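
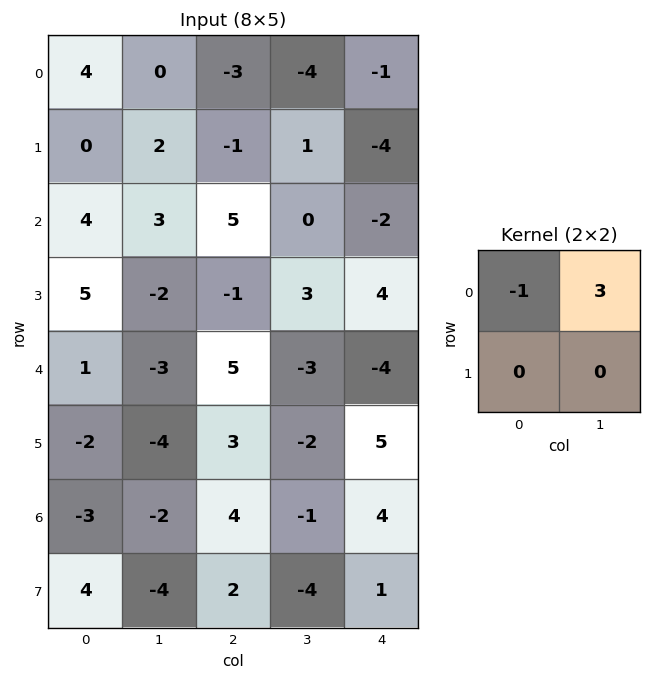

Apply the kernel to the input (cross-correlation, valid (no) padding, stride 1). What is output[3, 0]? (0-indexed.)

-11

The receptive field on the input at this output position is [5 -2 / 1 -3]. Elementwise product with the kernel and sum: 5·-1 + -2·3.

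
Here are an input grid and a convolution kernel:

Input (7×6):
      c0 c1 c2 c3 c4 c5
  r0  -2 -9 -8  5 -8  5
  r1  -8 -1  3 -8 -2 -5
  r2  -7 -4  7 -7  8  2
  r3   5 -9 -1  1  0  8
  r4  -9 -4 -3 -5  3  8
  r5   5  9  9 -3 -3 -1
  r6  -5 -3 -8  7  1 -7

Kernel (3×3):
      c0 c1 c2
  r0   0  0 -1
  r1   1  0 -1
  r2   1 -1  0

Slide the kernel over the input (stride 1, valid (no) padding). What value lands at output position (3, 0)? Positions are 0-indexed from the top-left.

-9

The receptive field on the input at this output position is [5 -9 -1 / -9 -4 -3 / 5 9 9]. Elementwise product with the kernel and sum: -1·-1 + -9·1 + -3·-1 + 5·1 + 9·-1.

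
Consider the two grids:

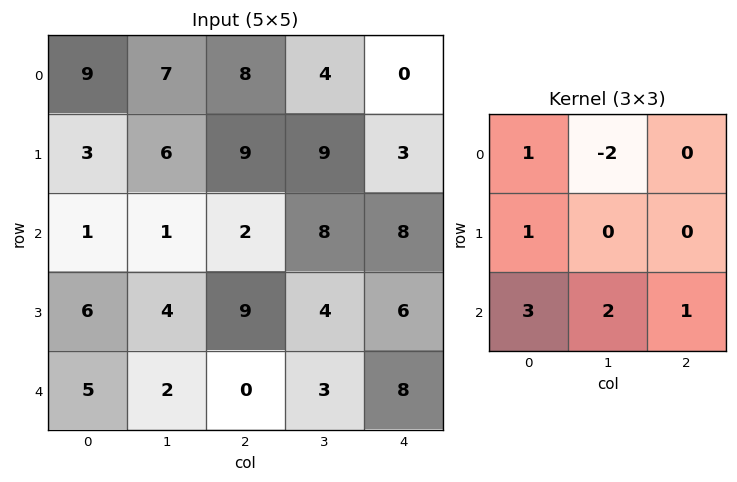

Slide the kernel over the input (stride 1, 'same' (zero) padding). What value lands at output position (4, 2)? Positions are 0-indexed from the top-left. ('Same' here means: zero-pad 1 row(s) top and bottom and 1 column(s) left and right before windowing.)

The receptive field on the zero-padded input at this output position is [4 9 4 / 2 0 3 / 0 0 0]. Elementwise product with the kernel and sum: 4·1 + 9·-2 + 2·1 + 0·3 + 0·2 + 0·1.

-12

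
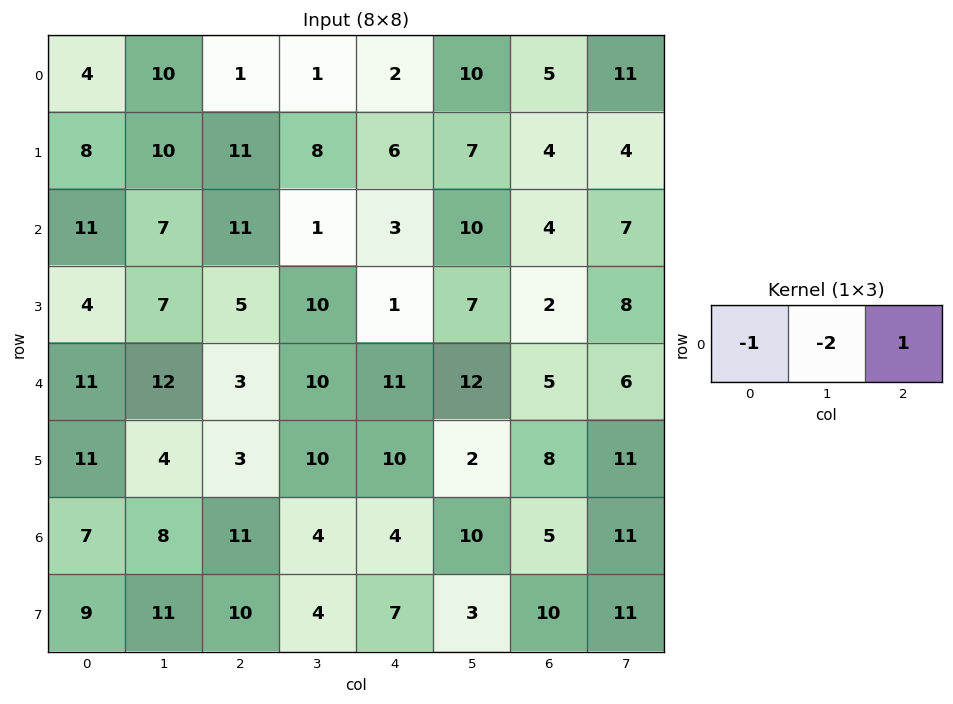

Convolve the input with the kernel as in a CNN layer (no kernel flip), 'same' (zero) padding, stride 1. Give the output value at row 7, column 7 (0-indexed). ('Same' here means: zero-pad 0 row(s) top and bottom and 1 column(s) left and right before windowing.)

-32

The receptive field on the zero-padded input at this output position is [10 11 0]. Elementwise product with the kernel and sum: 10·-1 + 11·-2 + 0·1.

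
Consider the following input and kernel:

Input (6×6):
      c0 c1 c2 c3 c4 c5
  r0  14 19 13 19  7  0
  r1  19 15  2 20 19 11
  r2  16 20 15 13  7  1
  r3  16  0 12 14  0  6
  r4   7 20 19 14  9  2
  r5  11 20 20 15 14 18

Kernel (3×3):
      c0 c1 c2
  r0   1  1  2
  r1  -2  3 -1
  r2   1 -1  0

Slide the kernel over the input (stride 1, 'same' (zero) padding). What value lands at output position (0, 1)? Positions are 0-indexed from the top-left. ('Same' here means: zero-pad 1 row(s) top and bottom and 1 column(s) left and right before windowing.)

The receptive field on the zero-padded input at this output position is [0 0 0 / 14 19 13 / 19 15 2]. Elementwise product with the kernel and sum: 0·1 + 0·1 + 0·2 + 14·-2 + 19·3 + 13·-1 + 19·1 + 15·-1.

20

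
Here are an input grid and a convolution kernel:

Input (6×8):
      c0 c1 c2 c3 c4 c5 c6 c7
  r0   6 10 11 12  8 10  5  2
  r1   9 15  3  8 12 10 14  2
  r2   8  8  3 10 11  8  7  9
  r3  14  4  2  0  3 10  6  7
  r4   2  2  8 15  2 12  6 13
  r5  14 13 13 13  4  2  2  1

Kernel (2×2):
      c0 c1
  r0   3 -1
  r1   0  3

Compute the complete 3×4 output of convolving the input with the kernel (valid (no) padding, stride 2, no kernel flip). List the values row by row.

53 45 44 19
28 -1 55 33
43 48 0 8

Output[0,0]: The receptive field on the input at this output position is [6 10 / 9 15]. Elementwise product with the kernel and sum: 6·3 + 10·-1 + 15·3.
Output[0,1]: The receptive field on the input at this output position is [11 12 / 3 8]. Elementwise product with the kernel and sum: 11·3 + 12·-1 + 8·3.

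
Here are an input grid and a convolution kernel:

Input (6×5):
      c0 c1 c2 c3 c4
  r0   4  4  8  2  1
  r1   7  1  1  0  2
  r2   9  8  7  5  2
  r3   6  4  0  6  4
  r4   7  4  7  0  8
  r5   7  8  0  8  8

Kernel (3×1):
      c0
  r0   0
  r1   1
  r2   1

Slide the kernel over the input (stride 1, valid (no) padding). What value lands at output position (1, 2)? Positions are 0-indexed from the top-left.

The receptive field on the input at this output position is [1 / 7 / 0]. Elementwise product with the kernel and sum: 7·1 + 0·1.

7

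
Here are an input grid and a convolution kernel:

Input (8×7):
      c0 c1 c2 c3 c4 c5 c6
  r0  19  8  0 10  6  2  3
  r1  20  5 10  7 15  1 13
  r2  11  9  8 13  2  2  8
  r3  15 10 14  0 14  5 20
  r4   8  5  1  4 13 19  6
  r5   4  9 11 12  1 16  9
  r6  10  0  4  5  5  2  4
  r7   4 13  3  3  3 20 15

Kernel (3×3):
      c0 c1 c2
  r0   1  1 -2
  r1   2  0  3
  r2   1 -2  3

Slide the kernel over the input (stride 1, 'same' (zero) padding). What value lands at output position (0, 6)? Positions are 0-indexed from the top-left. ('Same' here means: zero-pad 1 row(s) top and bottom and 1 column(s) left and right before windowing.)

-21

The receptive field on the zero-padded input at this output position is [0 0 0 / 2 3 0 / 1 13 0]. Elementwise product with the kernel and sum: 0·1 + 0·1 + 0·-2 + 2·2 + 0·3 + 1·1 + 13·-2 + 0·3.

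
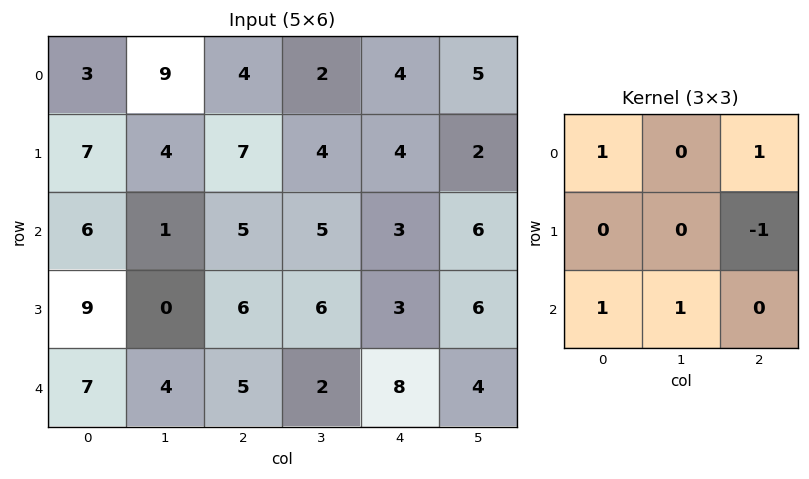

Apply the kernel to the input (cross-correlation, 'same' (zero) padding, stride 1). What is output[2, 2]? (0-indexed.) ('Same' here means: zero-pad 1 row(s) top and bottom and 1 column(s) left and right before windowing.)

9

The receptive field on the zero-padded input at this output position is [4 7 4 / 1 5 5 / 0 6 6]. Elementwise product with the kernel and sum: 4·1 + 4·1 + 5·-1 + 0·1 + 6·1.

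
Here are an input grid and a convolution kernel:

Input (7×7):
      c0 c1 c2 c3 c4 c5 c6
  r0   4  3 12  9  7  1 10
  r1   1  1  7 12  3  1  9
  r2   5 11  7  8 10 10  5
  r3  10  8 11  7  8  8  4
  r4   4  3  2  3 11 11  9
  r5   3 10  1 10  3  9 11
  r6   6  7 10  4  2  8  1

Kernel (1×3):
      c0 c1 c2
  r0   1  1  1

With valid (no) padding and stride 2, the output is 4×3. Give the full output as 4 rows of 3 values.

Output[0,0]: The receptive field on the input at this output position is [4 3 12]. Elementwise product with the kernel and sum: 4·1 + 3·1 + 12·1.

19 28 18
23 25 25
9 16 31
23 16 11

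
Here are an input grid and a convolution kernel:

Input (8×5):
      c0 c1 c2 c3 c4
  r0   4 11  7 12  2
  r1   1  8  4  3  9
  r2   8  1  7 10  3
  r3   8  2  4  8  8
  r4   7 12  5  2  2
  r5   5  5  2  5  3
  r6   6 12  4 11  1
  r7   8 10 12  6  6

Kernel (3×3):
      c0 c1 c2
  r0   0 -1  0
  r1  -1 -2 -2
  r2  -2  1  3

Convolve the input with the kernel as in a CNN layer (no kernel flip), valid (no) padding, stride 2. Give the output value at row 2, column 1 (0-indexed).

-14

The receptive field on the input at this output position is [5 2 2 / 2 5 3 / 4 11 1]. Elementwise product with the kernel and sum: 2·-1 + 2·-1 + 5·-2 + 3·-2 + 4·-2 + 11·1 + 1·3.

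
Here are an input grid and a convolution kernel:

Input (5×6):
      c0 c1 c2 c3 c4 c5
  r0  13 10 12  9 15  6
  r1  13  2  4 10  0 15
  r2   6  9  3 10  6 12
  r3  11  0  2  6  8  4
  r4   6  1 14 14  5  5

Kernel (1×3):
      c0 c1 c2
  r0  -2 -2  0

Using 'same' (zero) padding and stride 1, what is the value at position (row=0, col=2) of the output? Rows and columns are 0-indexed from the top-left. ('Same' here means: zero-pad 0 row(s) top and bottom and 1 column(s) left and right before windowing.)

-44

The receptive field on the zero-padded input at this output position is [10 12 9]. Elementwise product with the kernel and sum: 10·-2 + 12·-2.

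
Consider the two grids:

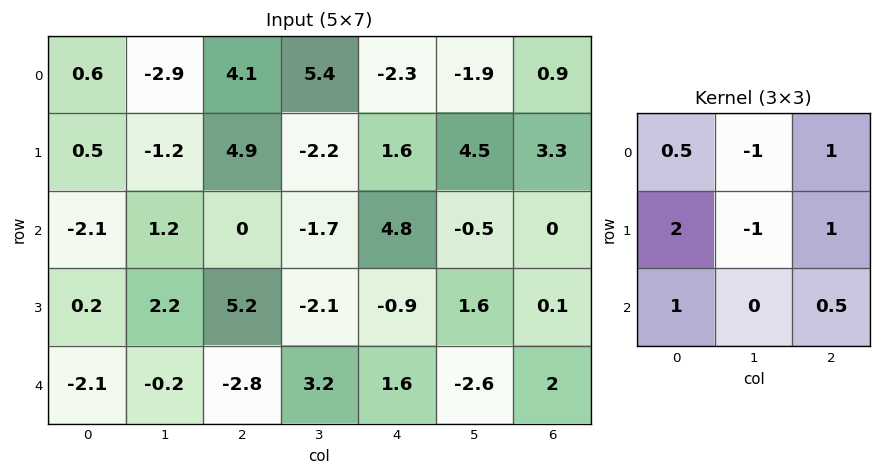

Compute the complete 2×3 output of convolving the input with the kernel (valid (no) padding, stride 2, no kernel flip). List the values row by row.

Output[0,0]: The receptive field on the input at this output position is [0.6 -2.9 4.1 / 0.5 -1.2 4.9 / -2.1 1.2 0]. Elementwise product with the kernel and sum: 0.6·0.5 + -2.9·-1 + 4.1·1 + 0.5·2 + -1.2·-1 + 4.9·1 + -2.1·1 + 0·0.5.
Output[0,1]: The receptive field on the input at this output position is [4.1 5.4 -2.3 / 4.9 -2.2 1.6 / 0 -1.7 4.8]. Elementwise product with the kernel and sum: 4.1·0.5 + 5.4·-1 + -2.3·1 + 4.9·2 + -2.2·-1 + 1.6·1 + 0·1 + 4.8·0.5.

12.3 10.35 8.45
-2.35 16.1 2.2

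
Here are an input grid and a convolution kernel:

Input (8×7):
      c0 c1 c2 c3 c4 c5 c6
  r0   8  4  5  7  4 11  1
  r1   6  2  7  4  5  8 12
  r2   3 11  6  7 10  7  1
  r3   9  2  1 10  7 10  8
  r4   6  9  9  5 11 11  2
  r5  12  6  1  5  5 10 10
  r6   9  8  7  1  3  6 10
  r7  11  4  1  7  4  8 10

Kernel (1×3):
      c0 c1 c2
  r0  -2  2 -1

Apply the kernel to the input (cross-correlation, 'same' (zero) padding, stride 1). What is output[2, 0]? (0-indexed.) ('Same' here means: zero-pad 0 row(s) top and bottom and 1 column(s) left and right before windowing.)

The receptive field on the zero-padded input at this output position is [0 3 11]. Elementwise product with the kernel and sum: 0·-2 + 3·2 + 11·-1.

-5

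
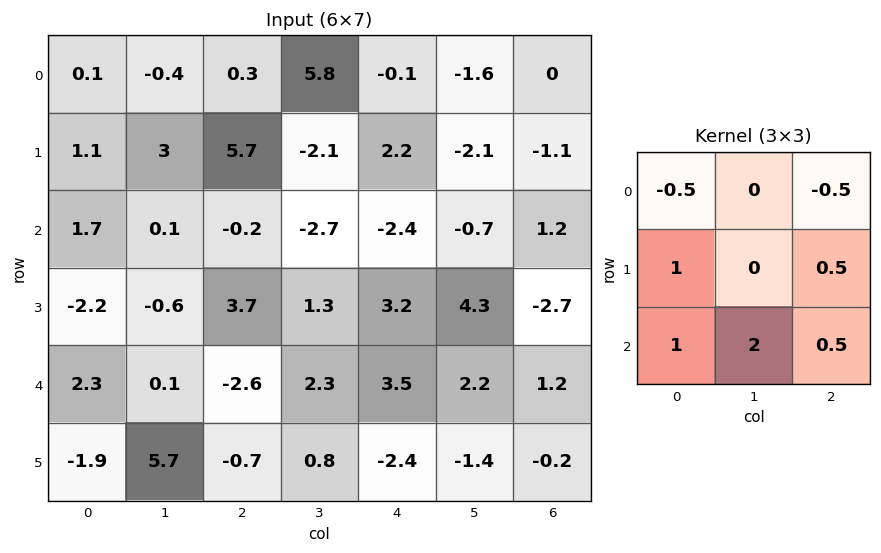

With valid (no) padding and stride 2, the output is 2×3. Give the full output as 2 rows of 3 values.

5.55 -0.1 -1.5
0.1 10.35 10.95

Output[0,0]: The receptive field on the input at this output position is [0.1 -0.4 0.3 / 1.1 3 5.7 / 1.7 0.1 -0.2]. Elementwise product with the kernel and sum: 0.1·-0.5 + 0.3·-0.5 + 1.1·1 + 5.7·0.5 + 1.7·1 + 0.1·2 + -0.2·0.5.
Output[0,1]: The receptive field on the input at this output position is [0.3 5.8 -0.1 / 5.7 -2.1 2.2 / -0.2 -2.7 -2.4]. Elementwise product with the kernel and sum: 0.3·-0.5 + -0.1·-0.5 + 5.7·1 + 2.2·0.5 + -0.2·1 + -2.7·2 + -2.4·0.5.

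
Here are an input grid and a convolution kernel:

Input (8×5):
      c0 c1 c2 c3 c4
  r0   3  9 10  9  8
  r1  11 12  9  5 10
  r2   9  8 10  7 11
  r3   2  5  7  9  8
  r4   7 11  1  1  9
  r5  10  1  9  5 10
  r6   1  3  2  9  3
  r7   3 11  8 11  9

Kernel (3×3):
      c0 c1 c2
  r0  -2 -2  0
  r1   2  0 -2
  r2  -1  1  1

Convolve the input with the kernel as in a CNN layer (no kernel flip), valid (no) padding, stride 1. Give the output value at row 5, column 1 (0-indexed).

The receptive field on the input at this output position is [1 9 5 / 3 2 9 / 11 8 11]. Elementwise product with the kernel and sum: 1·-2 + 9·-2 + 3·2 + 9·-2 + 11·-1 + 8·1 + 11·1.

-24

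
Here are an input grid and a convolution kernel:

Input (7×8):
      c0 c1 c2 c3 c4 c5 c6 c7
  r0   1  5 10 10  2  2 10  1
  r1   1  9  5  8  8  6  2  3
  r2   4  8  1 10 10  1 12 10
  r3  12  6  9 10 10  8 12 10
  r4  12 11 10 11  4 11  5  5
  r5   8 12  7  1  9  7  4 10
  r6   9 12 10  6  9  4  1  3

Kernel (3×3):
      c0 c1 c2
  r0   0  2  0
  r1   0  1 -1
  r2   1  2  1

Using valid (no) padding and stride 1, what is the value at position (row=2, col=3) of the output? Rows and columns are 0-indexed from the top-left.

The receptive field on the input at this output position is [10 10 1 / 10 10 8 / 11 4 11]. Elementwise product with the kernel and sum: 10·2 + 10·1 + 8·-1 + 11·1 + 4·2 + 11·1.

52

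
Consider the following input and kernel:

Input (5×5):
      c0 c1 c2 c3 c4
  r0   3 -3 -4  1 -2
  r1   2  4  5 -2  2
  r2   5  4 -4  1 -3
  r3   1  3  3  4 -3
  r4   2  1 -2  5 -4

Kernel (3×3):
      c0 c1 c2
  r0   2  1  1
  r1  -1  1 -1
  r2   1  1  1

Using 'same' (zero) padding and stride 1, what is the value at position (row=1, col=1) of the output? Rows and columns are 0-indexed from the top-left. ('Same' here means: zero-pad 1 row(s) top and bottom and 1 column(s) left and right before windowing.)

1

The receptive field on the zero-padded input at this output position is [3 -3 -4 / 2 4 5 / 5 4 -4]. Elementwise product with the kernel and sum: 3·2 + -3·1 + -4·1 + 2·-1 + 4·1 + 5·-1 + 5·1 + 4·1 + -4·1.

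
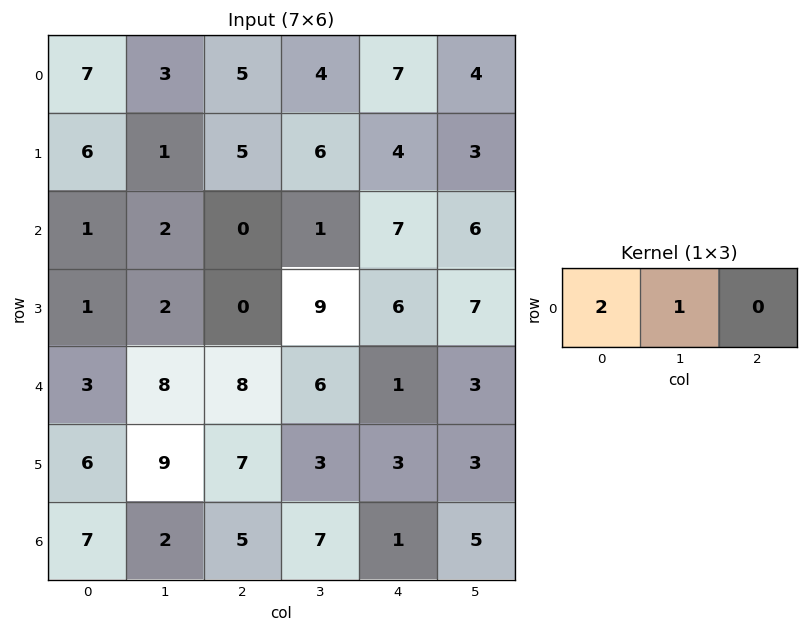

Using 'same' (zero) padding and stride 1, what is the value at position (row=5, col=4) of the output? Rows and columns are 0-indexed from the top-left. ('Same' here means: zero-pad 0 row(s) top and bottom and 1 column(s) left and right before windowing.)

The receptive field on the zero-padded input at this output position is [3 3 3]. Elementwise product with the kernel and sum: 3·2 + 3·1.

9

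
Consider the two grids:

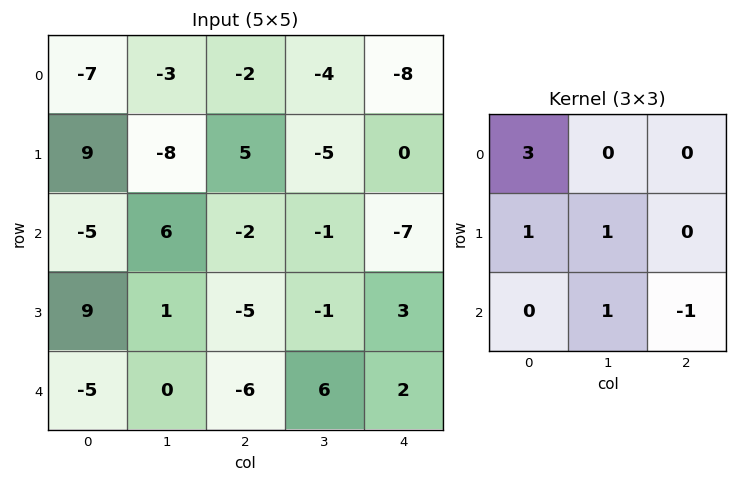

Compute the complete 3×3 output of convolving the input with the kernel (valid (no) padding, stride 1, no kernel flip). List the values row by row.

-12 -13 0
34 -24 8
1 2 -8

Output[0,0]: The receptive field on the input at this output position is [-7 -3 -2 / 9 -8 5 / -5 6 -2]. Elementwise product with the kernel and sum: -7·3 + 9·1 + -8·1 + 6·1 + -2·-1.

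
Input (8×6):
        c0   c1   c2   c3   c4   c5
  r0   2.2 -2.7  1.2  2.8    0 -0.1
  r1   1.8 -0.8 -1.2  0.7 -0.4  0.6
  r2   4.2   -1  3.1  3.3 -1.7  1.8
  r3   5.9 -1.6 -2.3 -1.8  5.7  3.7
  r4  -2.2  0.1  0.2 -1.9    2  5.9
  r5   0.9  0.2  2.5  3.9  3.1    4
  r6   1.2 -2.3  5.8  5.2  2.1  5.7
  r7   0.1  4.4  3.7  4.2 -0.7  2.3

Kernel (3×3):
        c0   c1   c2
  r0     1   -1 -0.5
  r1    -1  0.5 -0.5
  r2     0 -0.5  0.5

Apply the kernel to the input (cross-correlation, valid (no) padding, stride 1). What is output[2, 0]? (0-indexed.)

The receptive field on the input at this output position is [4.2 -1 3.1 / 5.9 -1.6 -2.3 / -2.2 0.1 0.2]. Elementwise product with the kernel and sum: 4.2·1 + -1·-1 + 3.1·-0.5 + 5.9·-1 + -1.6·0.5 + -2.3·-0.5 + 0.1·-0.5 + 0.2·0.5.

-1.85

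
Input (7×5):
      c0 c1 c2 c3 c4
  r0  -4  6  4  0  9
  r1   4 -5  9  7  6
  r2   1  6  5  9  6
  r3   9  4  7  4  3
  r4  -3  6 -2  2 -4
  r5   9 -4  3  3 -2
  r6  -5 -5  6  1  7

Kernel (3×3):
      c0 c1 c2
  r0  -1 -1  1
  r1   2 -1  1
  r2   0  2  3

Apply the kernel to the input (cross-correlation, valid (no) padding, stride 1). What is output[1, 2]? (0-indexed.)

The receptive field on the input at this output position is [9 7 6 / 5 9 6 / 7 4 3]. Elementwise product with the kernel and sum: 9·-1 + 7·-1 + 6·1 + 5·2 + 9·-1 + 6·1 + 4·2 + 3·3.

14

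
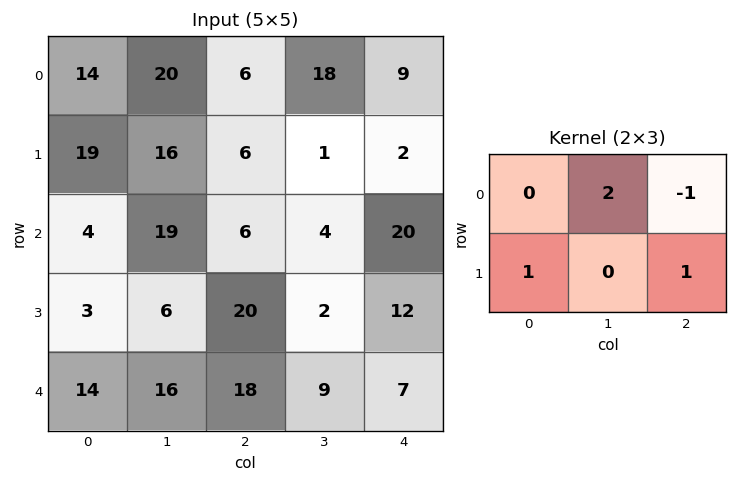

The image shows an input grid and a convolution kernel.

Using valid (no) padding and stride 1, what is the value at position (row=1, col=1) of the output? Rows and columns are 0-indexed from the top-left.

The receptive field on the input at this output position is [16 6 1 / 19 6 4]. Elementwise product with the kernel and sum: 6·2 + 1·-1 + 19·1 + 4·1.

34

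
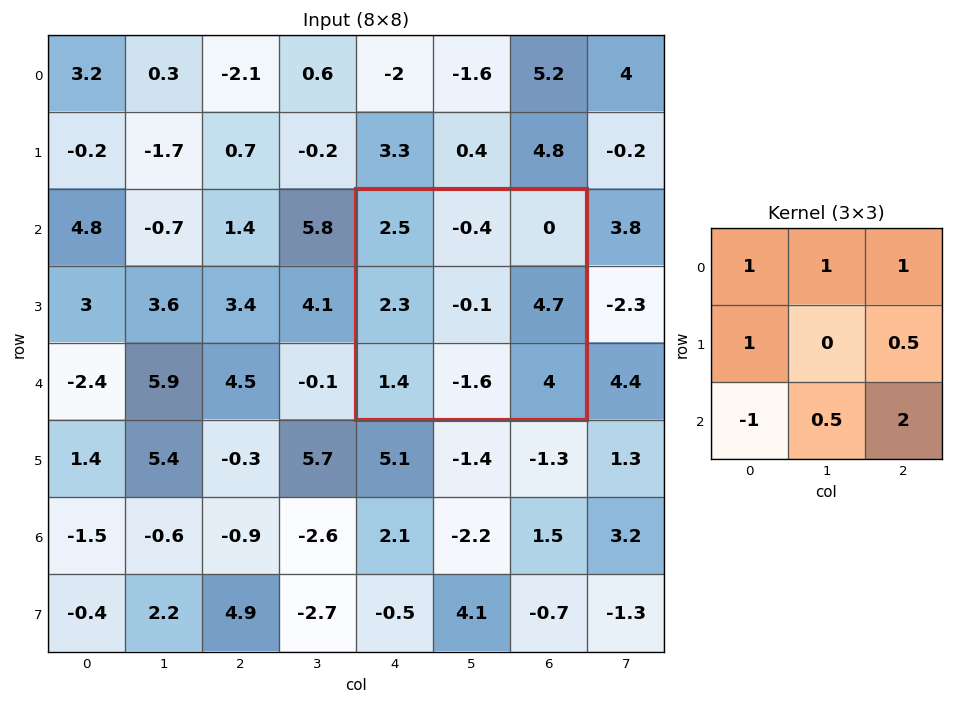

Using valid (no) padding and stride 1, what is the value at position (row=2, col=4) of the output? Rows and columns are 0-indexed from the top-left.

The receptive field on the input at this output position is [2.5 -0.4 0 / 2.3 -0.1 4.7 / 1.4 -1.6 4]. Elementwise product with the kernel and sum: 2.5·1 + -0.4·1 + 0·1 + 2.3·1 + 4.7·0.5 + 1.4·-1 + -1.6·0.5 + 4·2.

12.55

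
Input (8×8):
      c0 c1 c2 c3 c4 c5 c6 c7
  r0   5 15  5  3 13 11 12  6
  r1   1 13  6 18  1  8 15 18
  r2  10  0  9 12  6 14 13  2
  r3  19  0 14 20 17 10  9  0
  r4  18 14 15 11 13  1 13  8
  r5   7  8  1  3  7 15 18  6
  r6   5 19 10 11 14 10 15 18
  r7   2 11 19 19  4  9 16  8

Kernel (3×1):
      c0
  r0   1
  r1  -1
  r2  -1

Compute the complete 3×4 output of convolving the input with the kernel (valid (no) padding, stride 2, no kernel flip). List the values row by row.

-6 -10 6 -16
-27 -20 -24 -9
6 4 -8 -20

Output[0,0]: The receptive field on the input at this output position is [5 / 1 / 10]. Elementwise product with the kernel and sum: 5·1 + 1·-1 + 10·-1.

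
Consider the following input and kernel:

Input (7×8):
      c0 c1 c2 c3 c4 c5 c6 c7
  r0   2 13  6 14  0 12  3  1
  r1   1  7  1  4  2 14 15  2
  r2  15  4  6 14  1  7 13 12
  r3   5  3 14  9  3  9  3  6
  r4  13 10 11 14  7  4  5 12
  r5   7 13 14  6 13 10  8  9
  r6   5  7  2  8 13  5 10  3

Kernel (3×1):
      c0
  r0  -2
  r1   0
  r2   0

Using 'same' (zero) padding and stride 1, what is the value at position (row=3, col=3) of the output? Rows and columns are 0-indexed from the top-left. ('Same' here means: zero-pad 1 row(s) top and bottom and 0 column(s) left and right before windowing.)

-28

The receptive field on the zero-padded input at this output position is [14 / 9 / 14]. Elementwise product with the kernel and sum: 14·-2.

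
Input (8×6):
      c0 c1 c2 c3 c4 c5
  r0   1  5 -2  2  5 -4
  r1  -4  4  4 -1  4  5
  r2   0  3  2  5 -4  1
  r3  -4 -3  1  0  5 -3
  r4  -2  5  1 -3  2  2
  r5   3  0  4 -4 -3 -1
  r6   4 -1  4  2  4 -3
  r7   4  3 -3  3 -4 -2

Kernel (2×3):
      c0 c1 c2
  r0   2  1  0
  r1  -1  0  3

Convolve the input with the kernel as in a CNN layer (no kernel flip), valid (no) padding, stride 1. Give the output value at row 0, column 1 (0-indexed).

The receptive field on the input at this output position is [5 -2 2 / 4 4 -1]. Elementwise product with the kernel and sum: 5·2 + -2·1 + 4·-1 + -1·3.

1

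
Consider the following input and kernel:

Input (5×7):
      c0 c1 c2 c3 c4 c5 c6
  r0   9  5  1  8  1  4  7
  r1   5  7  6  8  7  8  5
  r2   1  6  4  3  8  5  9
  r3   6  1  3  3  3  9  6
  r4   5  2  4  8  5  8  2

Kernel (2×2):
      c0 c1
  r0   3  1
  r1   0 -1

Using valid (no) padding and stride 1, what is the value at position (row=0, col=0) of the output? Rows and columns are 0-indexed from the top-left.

The receptive field on the input at this output position is [9 5 / 5 7]. Elementwise product with the kernel and sum: 9·3 + 5·1 + 7·-1.

25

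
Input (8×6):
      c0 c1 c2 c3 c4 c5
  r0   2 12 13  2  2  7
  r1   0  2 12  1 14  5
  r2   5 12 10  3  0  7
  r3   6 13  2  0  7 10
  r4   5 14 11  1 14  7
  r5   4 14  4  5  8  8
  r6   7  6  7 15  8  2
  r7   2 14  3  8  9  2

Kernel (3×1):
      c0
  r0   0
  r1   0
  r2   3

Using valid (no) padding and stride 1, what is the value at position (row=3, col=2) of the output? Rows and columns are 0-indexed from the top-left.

The receptive field on the input at this output position is [2 / 11 / 4]. Elementwise product with the kernel and sum: 4·3.

12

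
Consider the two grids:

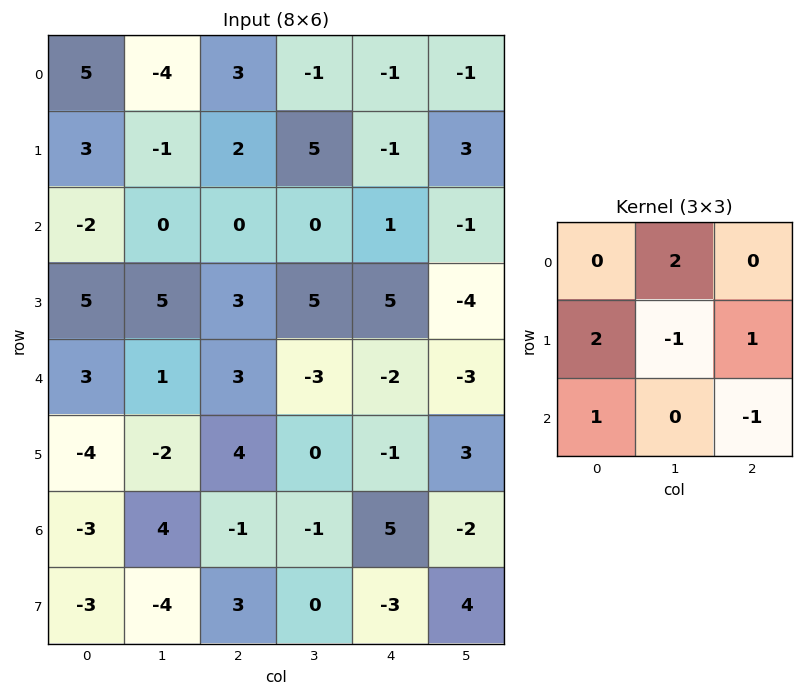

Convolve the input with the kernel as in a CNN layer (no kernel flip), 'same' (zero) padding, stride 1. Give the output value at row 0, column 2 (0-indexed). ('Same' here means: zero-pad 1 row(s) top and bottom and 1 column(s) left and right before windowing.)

The receptive field on the zero-padded input at this output position is [0 0 0 / -4 3 -1 / -1 2 5]. Elementwise product with the kernel and sum: 0·2 + -4·2 + 3·-1 + -1·1 + -1·1 + 5·-1.

-18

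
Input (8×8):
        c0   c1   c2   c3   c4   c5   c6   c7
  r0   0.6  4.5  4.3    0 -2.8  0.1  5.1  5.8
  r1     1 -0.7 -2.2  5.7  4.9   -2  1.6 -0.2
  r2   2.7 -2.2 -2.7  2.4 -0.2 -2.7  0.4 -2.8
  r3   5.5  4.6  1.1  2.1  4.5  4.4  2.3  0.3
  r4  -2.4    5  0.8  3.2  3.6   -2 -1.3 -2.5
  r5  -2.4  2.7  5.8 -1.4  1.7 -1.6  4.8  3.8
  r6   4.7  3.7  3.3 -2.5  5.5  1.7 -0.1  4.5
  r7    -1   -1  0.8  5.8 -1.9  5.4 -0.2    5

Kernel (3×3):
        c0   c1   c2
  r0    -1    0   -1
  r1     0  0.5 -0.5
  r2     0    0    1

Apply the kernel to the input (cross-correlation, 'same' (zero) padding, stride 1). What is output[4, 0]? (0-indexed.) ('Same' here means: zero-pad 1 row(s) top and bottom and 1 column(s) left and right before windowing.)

The receptive field on the zero-padded input at this output position is [0 5.5 4.6 / 0 -2.4 5 / 0 -2.4 2.7]. Elementwise product with the kernel and sum: 0·-1 + 4.6·-1 + -2.4·0.5 + 5·-0.5 + 2.7·1.

-5.6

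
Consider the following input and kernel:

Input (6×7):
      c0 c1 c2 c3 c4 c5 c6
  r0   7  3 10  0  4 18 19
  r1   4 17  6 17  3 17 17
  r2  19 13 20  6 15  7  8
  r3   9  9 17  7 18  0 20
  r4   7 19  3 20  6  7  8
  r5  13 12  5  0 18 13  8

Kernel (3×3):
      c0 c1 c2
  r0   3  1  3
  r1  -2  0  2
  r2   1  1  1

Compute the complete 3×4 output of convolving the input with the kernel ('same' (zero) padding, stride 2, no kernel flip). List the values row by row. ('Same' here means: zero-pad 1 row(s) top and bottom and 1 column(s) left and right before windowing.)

27 34 73 -2
99 127 132 74
99 84 44 27

Output[0,0]: The receptive field on the zero-padded input at this output position is [0 0 0 / 0 7 3 / 0 4 17]. Elementwise product with the kernel and sum: 0·3 + 0·1 + 0·3 + 0·-2 + 3·2 + 0·1 + 4·1 + 17·1.
Output[0,1]: The receptive field on the zero-padded input at this output position is [0 0 0 / 3 10 0 / 17 6 17]. Elementwise product with the kernel and sum: 0·3 + 0·1 + 0·3 + 3·-2 + 0·2 + 17·1 + 6·1 + 17·1.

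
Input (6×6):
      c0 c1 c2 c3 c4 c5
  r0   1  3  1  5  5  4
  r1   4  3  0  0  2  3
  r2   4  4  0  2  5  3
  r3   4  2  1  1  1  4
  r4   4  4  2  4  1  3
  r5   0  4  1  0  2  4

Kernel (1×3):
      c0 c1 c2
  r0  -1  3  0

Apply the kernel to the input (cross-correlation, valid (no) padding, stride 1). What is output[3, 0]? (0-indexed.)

2

The receptive field on the input at this output position is [4 2 1]. Elementwise product with the kernel and sum: 4·-1 + 2·3.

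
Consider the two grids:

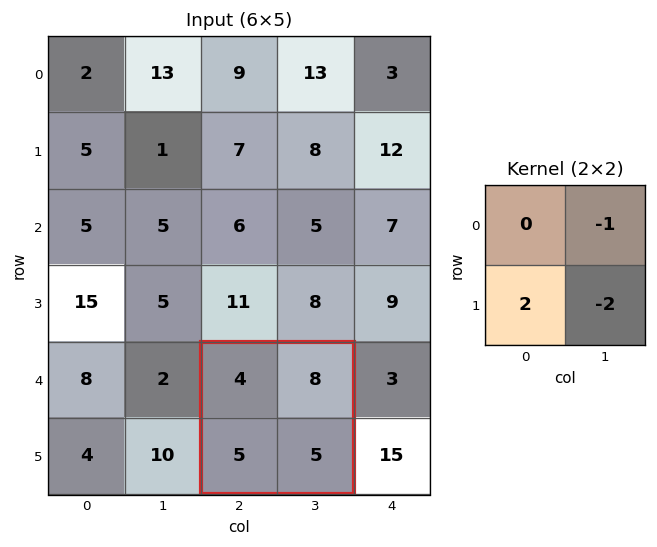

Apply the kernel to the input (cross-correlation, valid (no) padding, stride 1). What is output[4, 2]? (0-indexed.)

-8

The receptive field on the input at this output position is [4 8 / 5 5]. Elementwise product with the kernel and sum: 8·-1 + 5·2 + 5·-2.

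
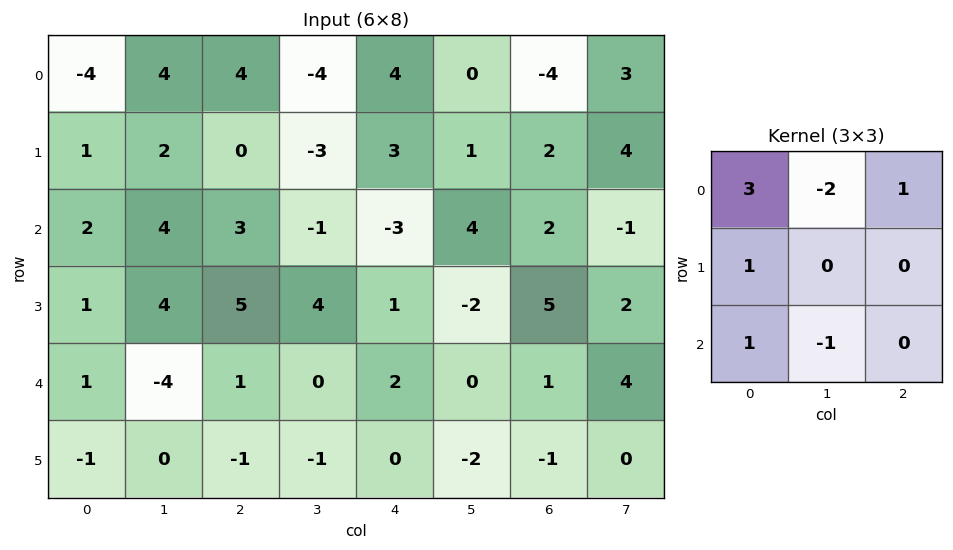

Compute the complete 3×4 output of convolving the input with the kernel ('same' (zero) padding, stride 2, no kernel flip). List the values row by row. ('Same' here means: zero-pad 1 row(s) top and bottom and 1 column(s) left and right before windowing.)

-1 6 -10 -1
-1 6 -12 0
3 3 7 -15

Output[0,0]: The receptive field on the zero-padded input at this output position is [0 0 0 / 0 -4 4 / 0 1 2]. Elementwise product with the kernel and sum: 0·3 + 0·-2 + 0·1 + 0·1 + 0·1 + 1·-1.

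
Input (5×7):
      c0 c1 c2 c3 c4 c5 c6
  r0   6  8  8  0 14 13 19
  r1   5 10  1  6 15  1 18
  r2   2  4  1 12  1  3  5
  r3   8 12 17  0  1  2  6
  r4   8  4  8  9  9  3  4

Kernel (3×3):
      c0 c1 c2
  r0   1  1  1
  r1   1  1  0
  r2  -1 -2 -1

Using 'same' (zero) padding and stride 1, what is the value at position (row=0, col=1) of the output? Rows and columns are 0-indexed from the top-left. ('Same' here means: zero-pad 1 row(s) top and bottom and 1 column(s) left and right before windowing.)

-12

The receptive field on the zero-padded input at this output position is [0 0 0 / 6 8 8 / 5 10 1]. Elementwise product with the kernel and sum: 0·1 + 0·1 + 0·1 + 6·1 + 8·1 + 5·-1 + 10·-2 + 1·-1.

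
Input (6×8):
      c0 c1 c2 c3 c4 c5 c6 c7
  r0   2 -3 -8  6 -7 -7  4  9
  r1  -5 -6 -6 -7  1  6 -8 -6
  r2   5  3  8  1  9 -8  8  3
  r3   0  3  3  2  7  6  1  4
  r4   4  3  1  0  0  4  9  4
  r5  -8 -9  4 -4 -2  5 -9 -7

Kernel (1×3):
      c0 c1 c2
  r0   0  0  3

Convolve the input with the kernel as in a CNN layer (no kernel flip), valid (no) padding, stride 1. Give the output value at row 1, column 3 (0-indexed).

18

The receptive field on the input at this output position is [-7 1 6]. Elementwise product with the kernel and sum: 6·3.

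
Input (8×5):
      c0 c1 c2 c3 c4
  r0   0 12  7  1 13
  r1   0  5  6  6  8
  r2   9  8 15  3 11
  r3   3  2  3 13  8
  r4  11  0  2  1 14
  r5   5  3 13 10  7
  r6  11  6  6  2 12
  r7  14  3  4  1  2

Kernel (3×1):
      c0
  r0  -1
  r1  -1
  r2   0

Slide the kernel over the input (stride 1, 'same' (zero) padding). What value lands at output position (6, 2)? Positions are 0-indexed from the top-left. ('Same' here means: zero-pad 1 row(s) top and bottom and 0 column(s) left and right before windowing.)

The receptive field on the zero-padded input at this output position is [13 / 6 / 4]. Elementwise product with the kernel and sum: 13·-1 + 6·-1.

-19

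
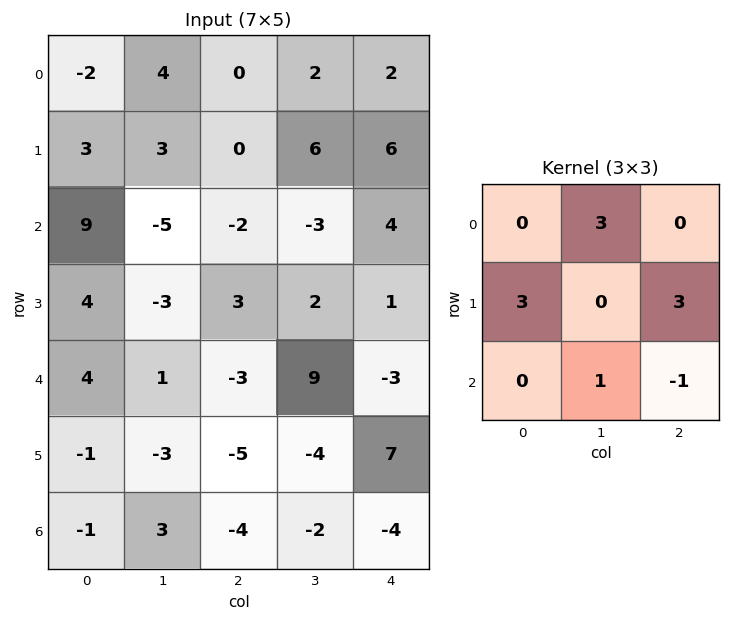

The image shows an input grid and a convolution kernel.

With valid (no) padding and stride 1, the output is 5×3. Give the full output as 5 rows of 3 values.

18 28 17
24 -23 25
10 -21 15
-4 38 -23
-8 -32 35

Output[0,0]: The receptive field on the input at this output position is [-2 4 0 / 3 3 0 / 9 -5 -2]. Elementwise product with the kernel and sum: 4·3 + 3·3 + 0·3 + -5·1 + -2·-1.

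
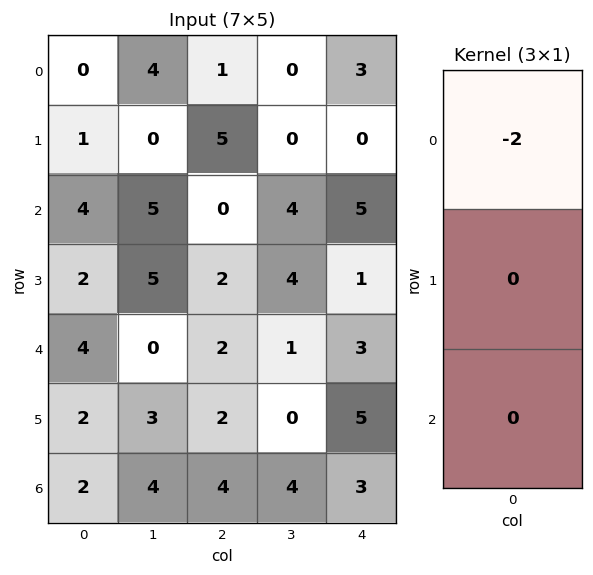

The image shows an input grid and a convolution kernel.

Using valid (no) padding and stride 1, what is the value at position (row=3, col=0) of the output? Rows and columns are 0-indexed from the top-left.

The receptive field on the input at this output position is [2 / 4 / 2]. Elementwise product with the kernel and sum: 2·-2.

-4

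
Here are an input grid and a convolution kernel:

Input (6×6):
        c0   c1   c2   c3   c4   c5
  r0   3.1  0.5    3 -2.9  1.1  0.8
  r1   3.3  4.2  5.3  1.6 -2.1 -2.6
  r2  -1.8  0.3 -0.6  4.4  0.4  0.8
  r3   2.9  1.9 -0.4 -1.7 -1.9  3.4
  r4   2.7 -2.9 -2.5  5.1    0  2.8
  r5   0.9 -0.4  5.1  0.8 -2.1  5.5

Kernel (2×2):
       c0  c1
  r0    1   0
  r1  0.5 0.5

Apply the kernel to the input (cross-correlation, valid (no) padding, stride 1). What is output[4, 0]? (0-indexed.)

2.95

The receptive field on the input at this output position is [2.7 -2.9 / 0.9 -0.4]. Elementwise product with the kernel and sum: 2.7·1 + 0.9·0.5 + -0.4·0.5.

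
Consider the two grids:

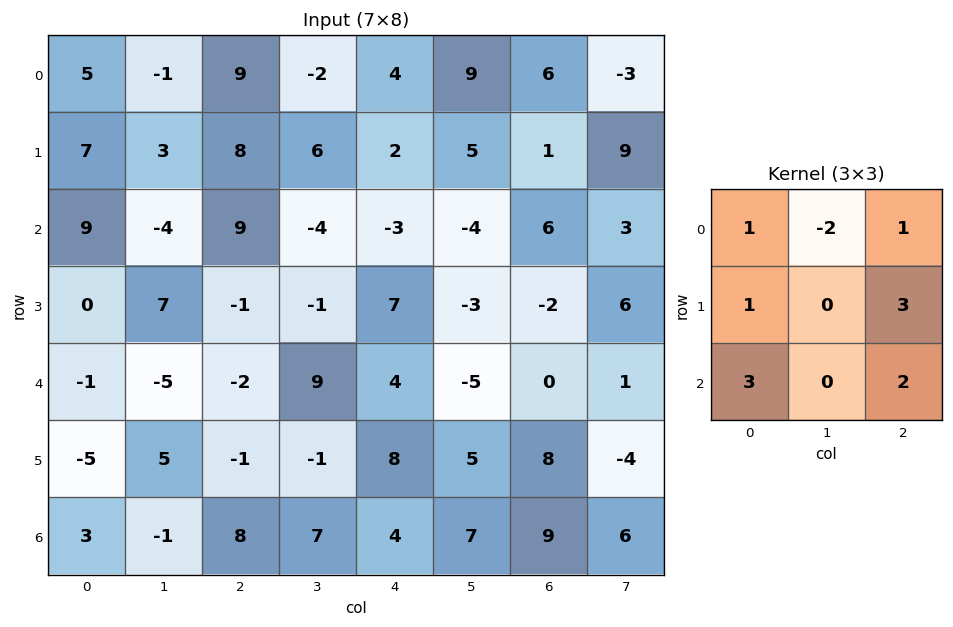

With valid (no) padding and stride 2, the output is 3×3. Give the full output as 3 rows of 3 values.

92 52 0
16 36 24
24 39 76

Output[0,0]: The receptive field on the input at this output position is [5 -1 9 / 7 3 8 / 9 -4 9]. Elementwise product with the kernel and sum: 5·1 + -1·-2 + 9·1 + 7·1 + 8·3 + 9·3 + 9·2.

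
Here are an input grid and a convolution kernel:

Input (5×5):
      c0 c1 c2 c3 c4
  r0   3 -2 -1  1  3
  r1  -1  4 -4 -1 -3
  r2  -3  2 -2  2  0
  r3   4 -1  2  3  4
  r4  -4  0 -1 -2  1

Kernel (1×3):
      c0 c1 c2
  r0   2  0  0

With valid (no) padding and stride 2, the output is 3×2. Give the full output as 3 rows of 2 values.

Output[0,0]: The receptive field on the input at this output position is [3 -2 -1]. Elementwise product with the kernel and sum: 3·2.
Output[0,1]: The receptive field on the input at this output position is [-1 1 3]. Elementwise product with the kernel and sum: -1·2.

6 -2
-6 -4
-8 -2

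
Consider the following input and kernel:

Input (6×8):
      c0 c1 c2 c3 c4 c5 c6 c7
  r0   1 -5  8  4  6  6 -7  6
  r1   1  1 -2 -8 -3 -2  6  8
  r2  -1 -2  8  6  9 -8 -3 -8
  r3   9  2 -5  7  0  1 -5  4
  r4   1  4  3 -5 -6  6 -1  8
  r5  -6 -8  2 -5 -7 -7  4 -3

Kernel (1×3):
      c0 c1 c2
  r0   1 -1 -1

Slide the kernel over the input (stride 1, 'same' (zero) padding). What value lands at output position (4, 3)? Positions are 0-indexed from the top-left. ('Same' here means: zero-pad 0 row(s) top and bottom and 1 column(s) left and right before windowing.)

14

The receptive field on the zero-padded input at this output position is [3 -5 -6]. Elementwise product with the kernel and sum: 3·1 + -5·-1 + -6·-1.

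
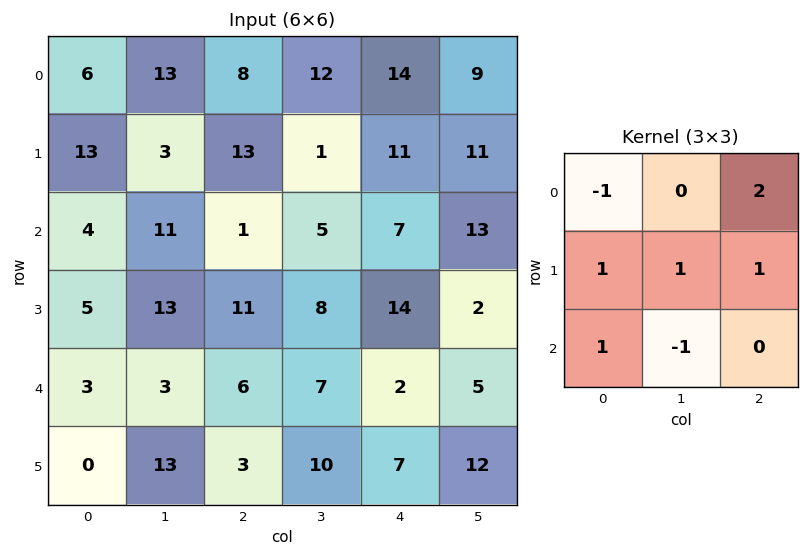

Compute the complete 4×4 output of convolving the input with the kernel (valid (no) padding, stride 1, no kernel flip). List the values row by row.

Output[0,0]: The receptive field on the input at this output position is [6 13 8 / 13 3 13 / 4 11 1]. Elementwise product with the kernel and sum: 6·-1 + 8·2 + 13·1 + 3·1 + 13·1 + 4·1 + 11·-1.
Output[0,1]: The receptive field on the input at this output position is [13 8 12 / 3 13 1 / 11 1 5]. Elementwise product with the kernel and sum: 13·-1 + 12·2 + 3·1 + 13·1 + 1·1 + 11·1 + 1·-1.

32 38 41 27
21 18 25 40
27 28 45 50
16 29 25 13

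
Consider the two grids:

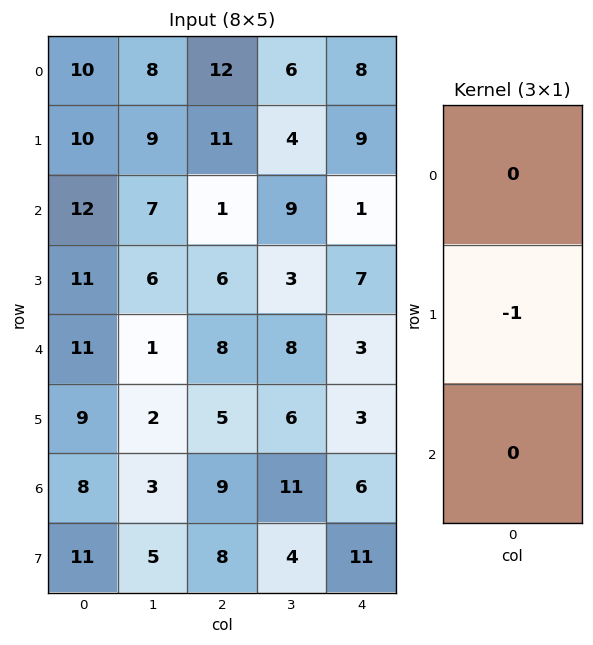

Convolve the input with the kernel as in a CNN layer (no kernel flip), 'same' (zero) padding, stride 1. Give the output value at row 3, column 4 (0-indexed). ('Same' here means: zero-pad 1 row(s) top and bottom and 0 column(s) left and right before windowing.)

-7

The receptive field on the zero-padded input at this output position is [1 / 7 / 3]. Elementwise product with the kernel and sum: 7·-1.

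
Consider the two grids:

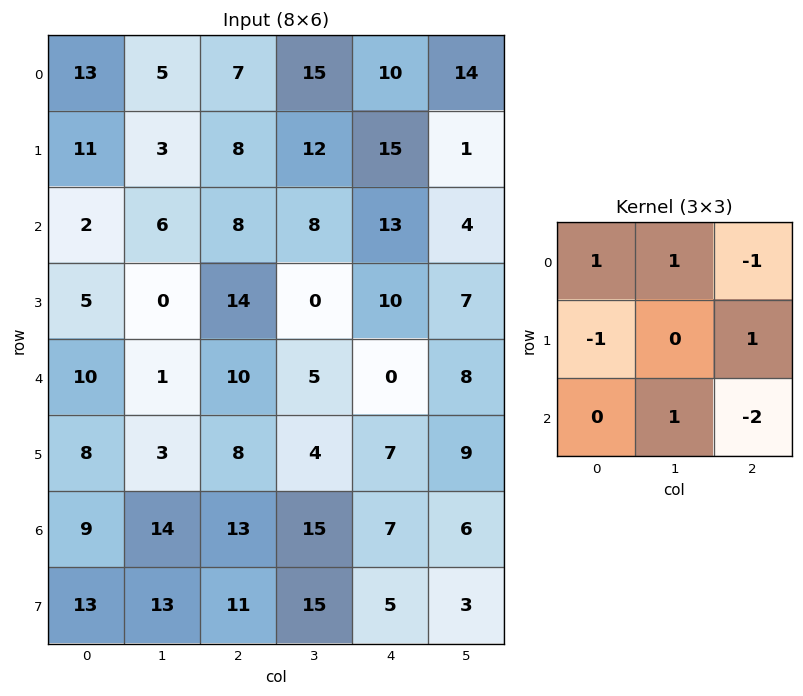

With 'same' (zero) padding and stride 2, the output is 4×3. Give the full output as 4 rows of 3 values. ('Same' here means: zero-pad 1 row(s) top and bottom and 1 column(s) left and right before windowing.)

Output[0,0]: The receptive field on the zero-padded input at this output position is [0 0 0 / 0 13 5 / 0 11 3]. Elementwise product with the kernel and sum: 0·1 + 0·1 + 0·-1 + 0·-1 + 5·1 + 11·1 + 3·-2.
Output[0,1]: The receptive field on the zero-padded input at this output position is [0 0 0 / 5 7 15 / 3 8 12]. Elementwise product with the kernel and sum: 0·1 + 0·1 + 0·-1 + 5·-1 + 15·1 + 8·1 + 12·-2.

10 -6 12
19 15 18
8 18 -5
6 -11 -8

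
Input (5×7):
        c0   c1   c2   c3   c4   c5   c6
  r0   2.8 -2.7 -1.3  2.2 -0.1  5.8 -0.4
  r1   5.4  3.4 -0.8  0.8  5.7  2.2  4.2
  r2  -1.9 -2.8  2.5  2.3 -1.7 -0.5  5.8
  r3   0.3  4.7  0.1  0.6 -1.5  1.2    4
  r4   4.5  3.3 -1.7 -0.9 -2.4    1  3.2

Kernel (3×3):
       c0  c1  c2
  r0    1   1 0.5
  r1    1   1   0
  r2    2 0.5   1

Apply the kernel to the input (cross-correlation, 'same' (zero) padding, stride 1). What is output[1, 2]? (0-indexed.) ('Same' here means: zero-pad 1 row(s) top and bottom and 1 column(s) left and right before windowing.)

-2.35

The receptive field on the zero-padded input at this output position is [-2.7 -1.3 2.2 / 3.4 -0.8 0.8 / -2.8 2.5 2.3]. Elementwise product with the kernel and sum: -2.7·1 + -1.3·1 + 2.2·0.5 + 3.4·1 + -0.8·1 + -2.8·2 + 2.5·0.5 + 2.3·1.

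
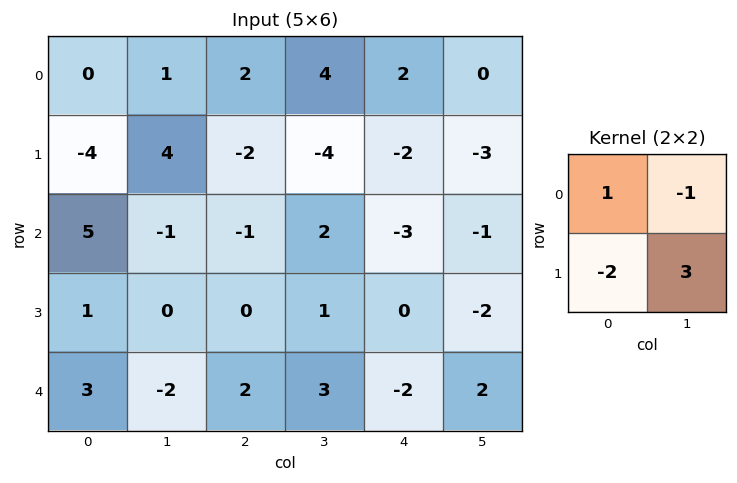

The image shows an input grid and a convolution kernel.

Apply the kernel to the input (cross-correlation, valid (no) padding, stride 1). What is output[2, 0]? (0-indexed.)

4

The receptive field on the input at this output position is [5 -1 / 1 0]. Elementwise product with the kernel and sum: 5·1 + -1·-1 + 1·-2 + 0·3.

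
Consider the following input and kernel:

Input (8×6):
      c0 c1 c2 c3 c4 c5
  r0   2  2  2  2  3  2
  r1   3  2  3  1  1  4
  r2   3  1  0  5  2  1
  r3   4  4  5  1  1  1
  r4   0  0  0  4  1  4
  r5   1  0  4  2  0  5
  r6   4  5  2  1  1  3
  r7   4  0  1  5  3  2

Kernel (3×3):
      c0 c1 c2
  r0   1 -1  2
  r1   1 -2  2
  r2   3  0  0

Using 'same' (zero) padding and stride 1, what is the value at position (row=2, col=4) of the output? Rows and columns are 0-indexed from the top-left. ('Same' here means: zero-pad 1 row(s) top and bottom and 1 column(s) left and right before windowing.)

14

The receptive field on the zero-padded input at this output position is [1 1 4 / 5 2 1 / 1 1 1]. Elementwise product with the kernel and sum: 1·1 + 1·-1 + 4·2 + 5·1 + 2·-2 + 1·2 + 1·3.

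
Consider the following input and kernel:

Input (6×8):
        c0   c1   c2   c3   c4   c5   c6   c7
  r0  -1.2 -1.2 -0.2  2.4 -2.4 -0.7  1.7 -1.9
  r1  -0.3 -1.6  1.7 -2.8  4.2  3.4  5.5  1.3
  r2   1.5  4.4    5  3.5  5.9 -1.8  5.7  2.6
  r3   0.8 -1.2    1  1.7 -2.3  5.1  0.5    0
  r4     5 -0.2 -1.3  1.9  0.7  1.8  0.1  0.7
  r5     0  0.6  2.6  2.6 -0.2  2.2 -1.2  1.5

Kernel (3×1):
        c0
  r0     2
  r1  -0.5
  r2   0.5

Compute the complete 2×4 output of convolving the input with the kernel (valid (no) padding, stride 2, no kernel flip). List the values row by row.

-1.5 1.25 -3.95 3.5
5.1 8.85 13.3 11.2

Output[0,0]: The receptive field on the input at this output position is [-1.2 / -0.3 / 1.5]. Elementwise product with the kernel and sum: -1.2·2 + -0.3·-0.5 + 1.5·0.5.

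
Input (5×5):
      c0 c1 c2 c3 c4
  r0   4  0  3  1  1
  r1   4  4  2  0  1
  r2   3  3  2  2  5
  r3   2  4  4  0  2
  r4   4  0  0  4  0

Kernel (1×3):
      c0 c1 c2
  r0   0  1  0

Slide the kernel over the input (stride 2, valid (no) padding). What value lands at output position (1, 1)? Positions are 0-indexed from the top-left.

The receptive field on the input at this output position is [2 2 5]. Elementwise product with the kernel and sum: 2·1.

2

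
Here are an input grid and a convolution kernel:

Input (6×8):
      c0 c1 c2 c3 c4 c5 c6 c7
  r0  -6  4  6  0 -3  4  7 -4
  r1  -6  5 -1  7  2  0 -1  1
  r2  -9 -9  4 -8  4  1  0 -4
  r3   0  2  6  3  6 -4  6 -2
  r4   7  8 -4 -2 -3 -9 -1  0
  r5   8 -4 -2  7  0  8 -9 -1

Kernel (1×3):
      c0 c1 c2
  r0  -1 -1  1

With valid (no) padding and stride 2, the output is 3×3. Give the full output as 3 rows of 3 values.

8 -9 6
22 8 -5
-19 3 11

Output[0,0]: The receptive field on the input at this output position is [-6 4 6]. Elementwise product with the kernel and sum: -6·-1 + 4·-1 + 6·1.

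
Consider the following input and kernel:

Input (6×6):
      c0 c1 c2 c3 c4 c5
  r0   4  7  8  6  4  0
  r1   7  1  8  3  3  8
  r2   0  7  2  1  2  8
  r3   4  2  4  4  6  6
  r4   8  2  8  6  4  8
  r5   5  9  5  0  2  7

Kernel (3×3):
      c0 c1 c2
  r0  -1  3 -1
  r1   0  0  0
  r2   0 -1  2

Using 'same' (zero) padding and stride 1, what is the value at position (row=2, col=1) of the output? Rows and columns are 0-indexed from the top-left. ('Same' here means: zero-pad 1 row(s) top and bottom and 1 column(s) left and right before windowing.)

The receptive field on the zero-padded input at this output position is [7 1 8 / 0 7 2 / 4 2 4]. Elementwise product with the kernel and sum: 7·-1 + 1·3 + 8·-1 + 2·-1 + 4·2.

-6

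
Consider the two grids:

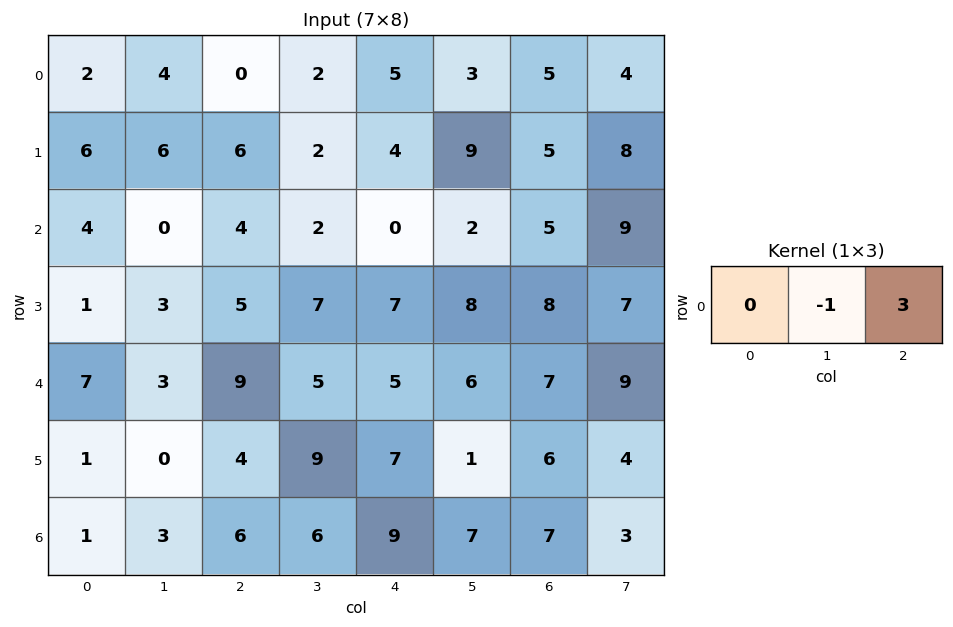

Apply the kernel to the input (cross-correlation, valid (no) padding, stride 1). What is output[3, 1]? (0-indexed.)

The receptive field on the input at this output position is [3 5 7]. Elementwise product with the kernel and sum: 5·-1 + 7·3.

16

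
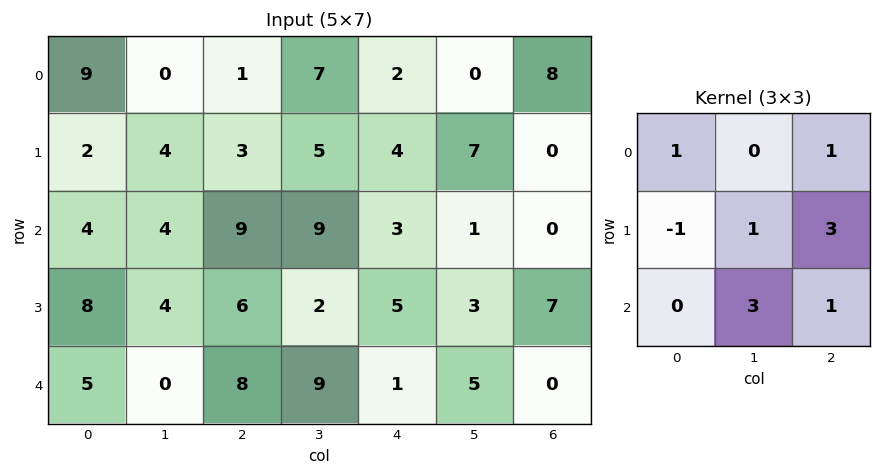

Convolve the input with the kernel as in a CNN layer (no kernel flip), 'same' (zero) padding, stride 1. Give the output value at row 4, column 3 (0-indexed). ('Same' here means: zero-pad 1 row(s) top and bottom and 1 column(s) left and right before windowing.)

15

The receptive field on the zero-padded input at this output position is [6 2 5 / 8 9 1 / 0 0 0]. Elementwise product with the kernel and sum: 6·1 + 5·1 + 8·-1 + 9·1 + 1·3 + 0·3 + 0·1.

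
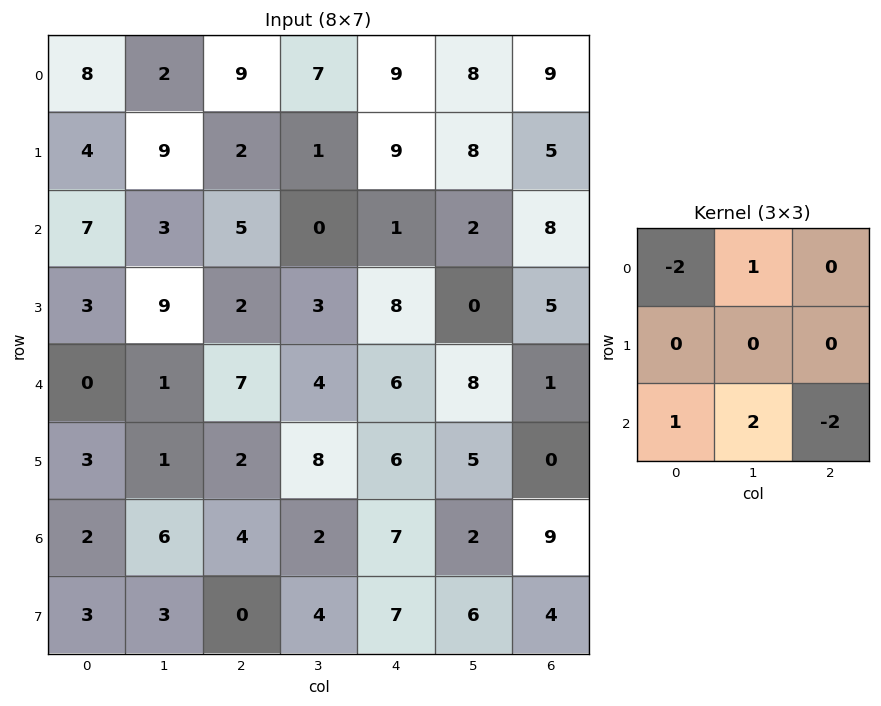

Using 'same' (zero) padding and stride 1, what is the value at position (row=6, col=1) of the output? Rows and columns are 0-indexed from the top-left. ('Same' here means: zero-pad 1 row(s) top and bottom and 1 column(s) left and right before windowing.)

The receptive field on the zero-padded input at this output position is [3 1 2 / 2 6 4 / 3 3 0]. Elementwise product with the kernel and sum: 3·-2 + 1·1 + 3·1 + 3·2 + 0·-2.

4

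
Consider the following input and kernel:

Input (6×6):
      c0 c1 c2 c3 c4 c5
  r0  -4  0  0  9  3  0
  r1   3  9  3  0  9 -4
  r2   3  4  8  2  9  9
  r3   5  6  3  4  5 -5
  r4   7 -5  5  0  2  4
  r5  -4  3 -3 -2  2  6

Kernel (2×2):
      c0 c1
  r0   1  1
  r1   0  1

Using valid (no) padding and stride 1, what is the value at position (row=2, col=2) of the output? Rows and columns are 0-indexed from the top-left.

The receptive field on the input at this output position is [8 2 / 3 4]. Elementwise product with the kernel and sum: 8·1 + 2·1 + 4·1.

14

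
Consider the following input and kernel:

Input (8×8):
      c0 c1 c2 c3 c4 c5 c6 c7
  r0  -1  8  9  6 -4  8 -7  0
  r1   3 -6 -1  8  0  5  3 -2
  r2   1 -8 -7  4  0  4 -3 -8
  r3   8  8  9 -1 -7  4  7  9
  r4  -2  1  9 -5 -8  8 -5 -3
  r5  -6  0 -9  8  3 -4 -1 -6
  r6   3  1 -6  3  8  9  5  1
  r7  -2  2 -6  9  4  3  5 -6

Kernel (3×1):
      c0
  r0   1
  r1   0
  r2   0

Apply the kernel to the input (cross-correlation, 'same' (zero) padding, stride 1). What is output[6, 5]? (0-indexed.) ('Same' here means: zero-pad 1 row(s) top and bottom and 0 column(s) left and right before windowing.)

The receptive field on the zero-padded input at this output position is [-4 / 9 / 3]. Elementwise product with the kernel and sum: -4·1.

-4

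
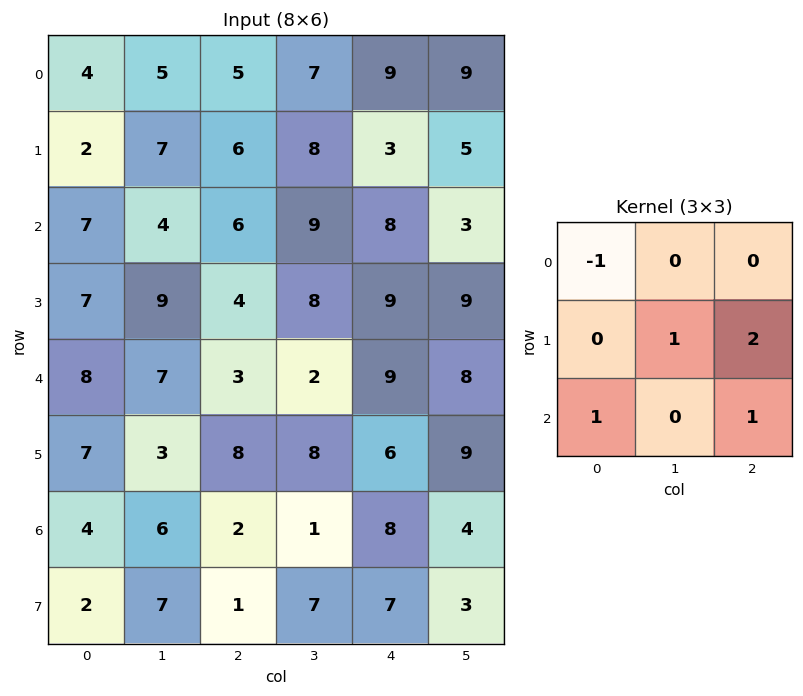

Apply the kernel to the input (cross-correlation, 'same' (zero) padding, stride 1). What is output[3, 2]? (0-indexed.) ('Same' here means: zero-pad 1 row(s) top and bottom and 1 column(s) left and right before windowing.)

The receptive field on the zero-padded input at this output position is [4 6 9 / 9 4 8 / 7 3 2]. Elementwise product with the kernel and sum: 4·-1 + 4·1 + 8·2 + 7·1 + 2·1.

25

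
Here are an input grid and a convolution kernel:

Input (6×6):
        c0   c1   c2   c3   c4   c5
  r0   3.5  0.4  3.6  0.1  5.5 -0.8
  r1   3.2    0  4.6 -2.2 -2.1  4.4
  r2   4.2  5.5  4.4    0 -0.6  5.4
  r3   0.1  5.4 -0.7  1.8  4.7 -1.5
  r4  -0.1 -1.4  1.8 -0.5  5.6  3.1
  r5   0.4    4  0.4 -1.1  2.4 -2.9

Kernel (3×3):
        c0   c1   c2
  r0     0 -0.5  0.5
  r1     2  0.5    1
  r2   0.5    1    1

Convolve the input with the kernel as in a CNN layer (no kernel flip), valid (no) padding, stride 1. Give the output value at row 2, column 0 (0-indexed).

The receptive field on the input at this output position is [4.2 5.5 4.4 / 0.1 5.4 -0.7 / -0.1 -1.4 1.8]. Elementwise product with the kernel and sum: 5.5·-0.5 + 4.4·0.5 + 0.1·2 + 5.4·0.5 + -0.7·1 + -0.1·0.5 + -1.4·1 + 1.8·1.

2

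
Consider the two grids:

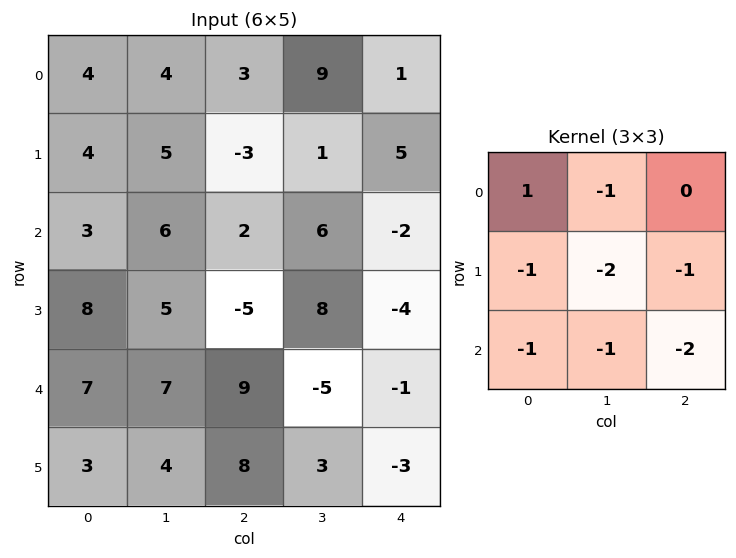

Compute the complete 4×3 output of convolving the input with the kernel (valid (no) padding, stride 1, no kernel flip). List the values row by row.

-24 -19 -14
-21 -24 -11
-48 -5 -13
-50 -28 -16

Output[0,0]: The receptive field on the input at this output position is [4 4 3 / 4 5 -3 / 3 6 2]. Elementwise product with the kernel and sum: 4·1 + 4·-1 + 4·-1 + 5·-2 + -3·-1 + 3·-1 + 6·-1 + 2·-2.
Output[0,1]: The receptive field on the input at this output position is [4 3 9 / 5 -3 1 / 6 2 6]. Elementwise product with the kernel and sum: 4·1 + 3·-1 + 5·-1 + -3·-2 + 1·-1 + 6·-1 + 2·-1 + 6·-2.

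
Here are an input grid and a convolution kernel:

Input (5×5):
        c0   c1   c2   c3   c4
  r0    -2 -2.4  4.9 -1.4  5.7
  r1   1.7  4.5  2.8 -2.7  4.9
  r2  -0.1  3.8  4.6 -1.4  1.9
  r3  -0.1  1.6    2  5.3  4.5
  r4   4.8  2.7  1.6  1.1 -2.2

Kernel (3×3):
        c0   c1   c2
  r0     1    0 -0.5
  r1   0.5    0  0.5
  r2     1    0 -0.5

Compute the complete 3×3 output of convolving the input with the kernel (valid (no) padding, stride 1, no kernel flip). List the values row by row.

-4.6 3.7 9.55
1.45 6 3.35
2.55 10.1 9.6

Output[0,0]: The receptive field on the input at this output position is [-2 -2.4 4.9 / 1.7 4.5 2.8 / -0.1 3.8 4.6]. Elementwise product with the kernel and sum: -2·1 + 4.9·-0.5 + 1.7·0.5 + 2.8·0.5 + -0.1·1 + 4.6·-0.5.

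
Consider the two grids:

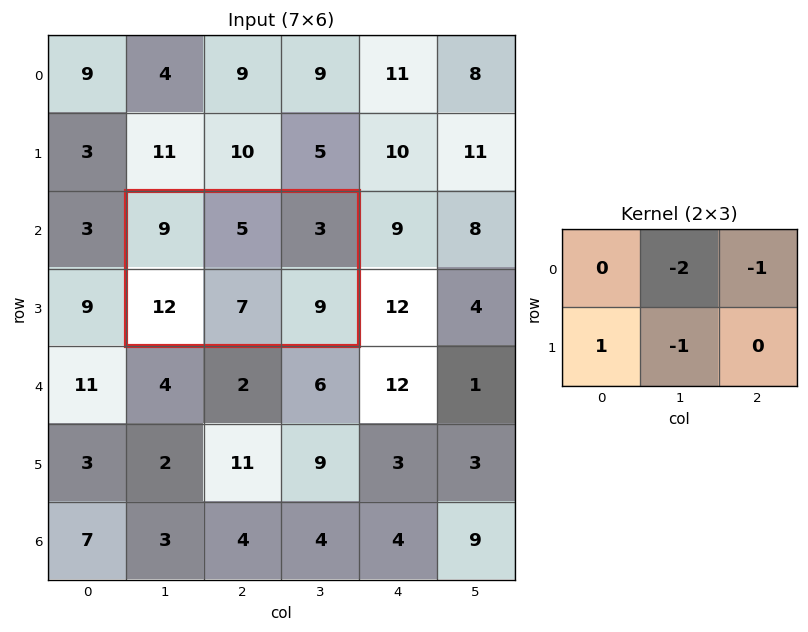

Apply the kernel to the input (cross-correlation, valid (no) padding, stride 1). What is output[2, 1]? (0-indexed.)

-8

The receptive field on the input at this output position is [9 5 3 / 12 7 9]. Elementwise product with the kernel and sum: 5·-2 + 3·-1 + 12·1 + 7·-1.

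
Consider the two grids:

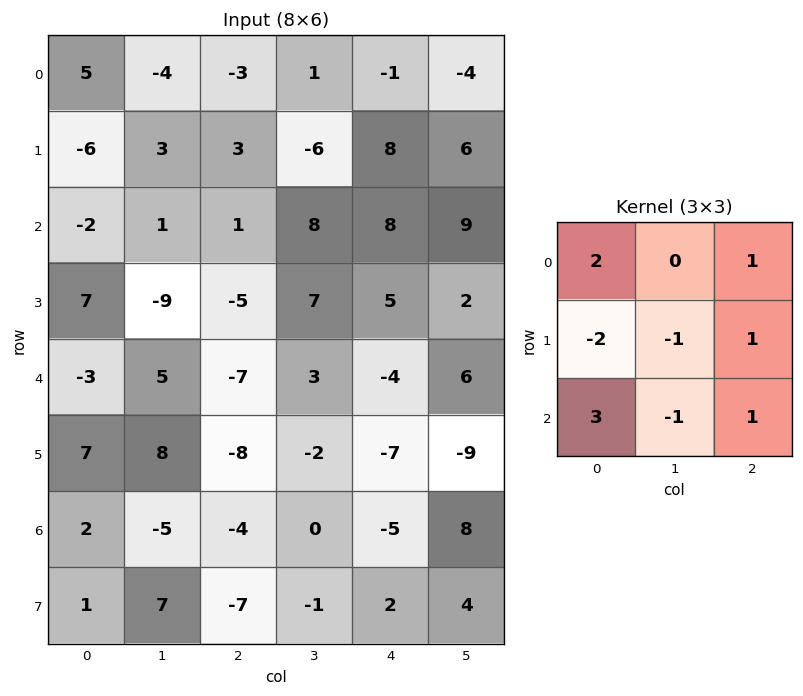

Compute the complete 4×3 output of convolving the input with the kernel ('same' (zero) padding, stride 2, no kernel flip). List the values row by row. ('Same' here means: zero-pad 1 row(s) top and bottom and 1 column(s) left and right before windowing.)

0 12 -25
-10 -10 -3
0 19 12
7 55 -1

Output[0,0]: The receptive field on the zero-padded input at this output position is [0 0 0 / 0 5 -4 / 0 -6 3]. Elementwise product with the kernel and sum: 0·2 + 0·1 + 0·-2 + 5·-1 + -4·1 + 0·3 + -6·-1 + 3·1.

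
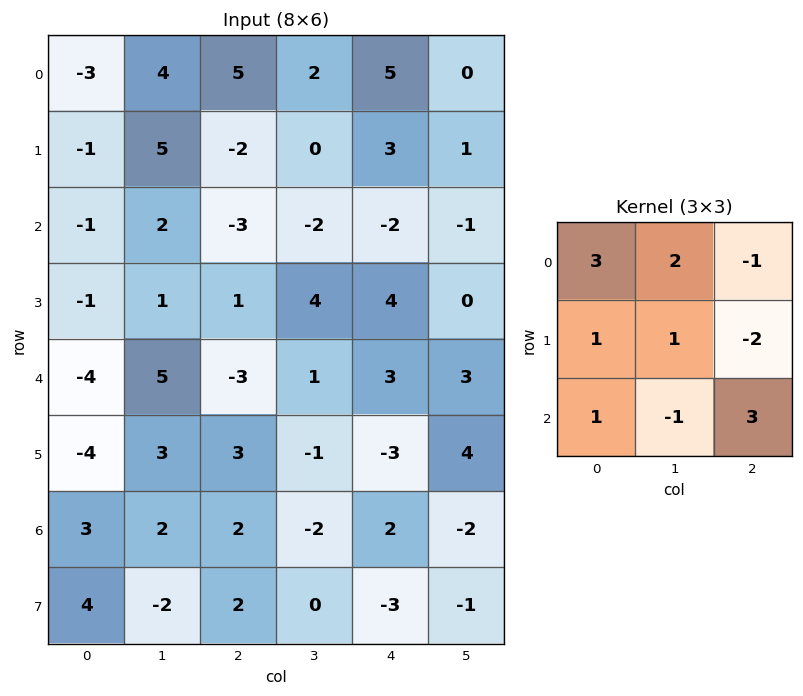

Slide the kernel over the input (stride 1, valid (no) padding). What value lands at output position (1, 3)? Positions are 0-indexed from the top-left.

The receptive field on the input at this output position is [0 3 1 / -2 -2 -1 / 4 4 0]. Elementwise product with the kernel and sum: 0·3 + 3·2 + 1·-1 + -2·1 + -2·1 + -1·-2 + 4·1 + 4·-1 + 0·3.

3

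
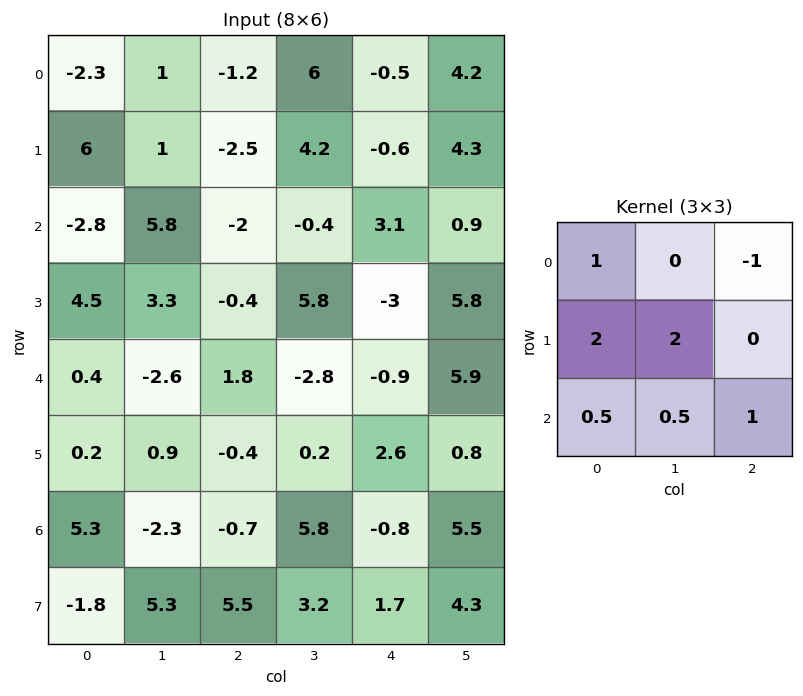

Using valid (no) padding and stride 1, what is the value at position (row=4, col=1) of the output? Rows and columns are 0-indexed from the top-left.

5.5

The receptive field on the input at this output position is [-2.6 1.8 -2.8 / 0.9 -0.4 0.2 / -2.3 -0.7 5.8]. Elementwise product with the kernel and sum: -2.6·1 + -2.8·-1 + 0.9·2 + -0.4·2 + -2.3·0.5 + -0.7·0.5 + 5.8·1.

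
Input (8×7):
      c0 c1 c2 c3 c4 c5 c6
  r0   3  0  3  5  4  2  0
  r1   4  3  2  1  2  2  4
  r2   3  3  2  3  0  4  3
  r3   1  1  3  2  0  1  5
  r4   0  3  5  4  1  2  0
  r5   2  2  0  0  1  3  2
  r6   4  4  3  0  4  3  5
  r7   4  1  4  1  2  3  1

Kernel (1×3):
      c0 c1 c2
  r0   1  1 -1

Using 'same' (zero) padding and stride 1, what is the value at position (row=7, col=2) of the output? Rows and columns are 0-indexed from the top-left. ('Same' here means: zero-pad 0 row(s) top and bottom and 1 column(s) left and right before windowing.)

4

The receptive field on the zero-padded input at this output position is [1 4 1]. Elementwise product with the kernel and sum: 1·1 + 4·1 + 1·-1.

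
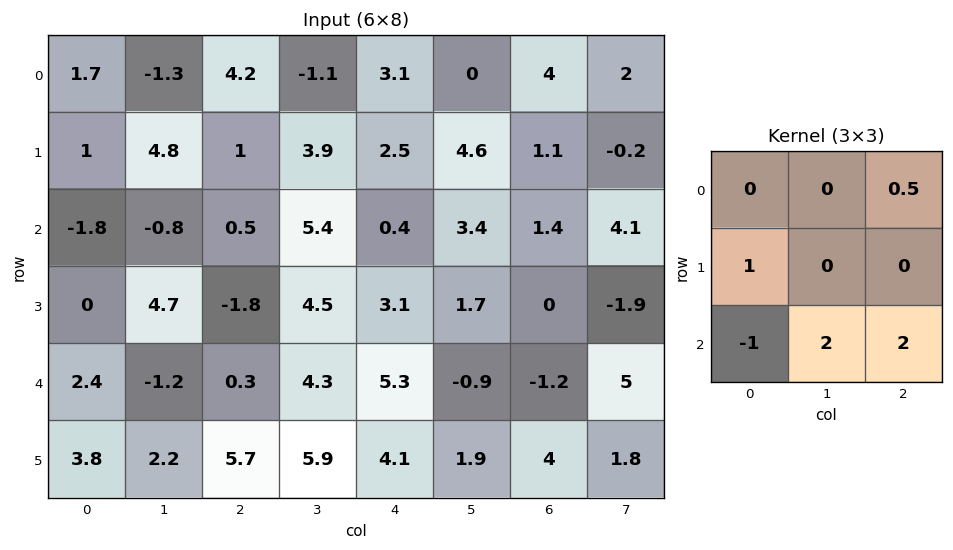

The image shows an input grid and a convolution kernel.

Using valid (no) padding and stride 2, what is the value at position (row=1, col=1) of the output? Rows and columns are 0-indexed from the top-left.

17.3

The receptive field on the input at this output position is [0.5 5.4 0.4 / -1.8 4.5 3.1 / 0.3 4.3 5.3]. Elementwise product with the kernel and sum: 0.4·0.5 + -1.8·1 + 0.3·-1 + 4.3·2 + 5.3·2.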